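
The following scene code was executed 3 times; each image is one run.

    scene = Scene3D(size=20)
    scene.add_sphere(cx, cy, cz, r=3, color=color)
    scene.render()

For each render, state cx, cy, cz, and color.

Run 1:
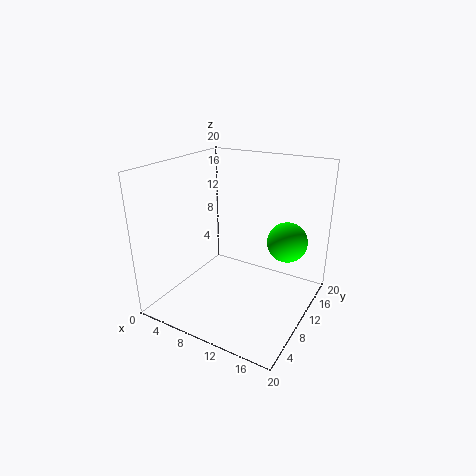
cx = 15; cy = 16; cz = 8; color = 'lime'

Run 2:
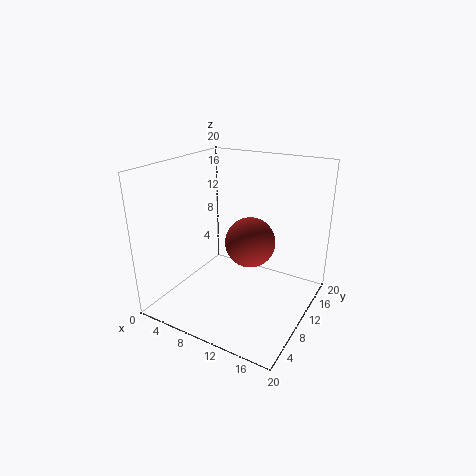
cx = 14; cy = 6; cz = 12; color = 'brown'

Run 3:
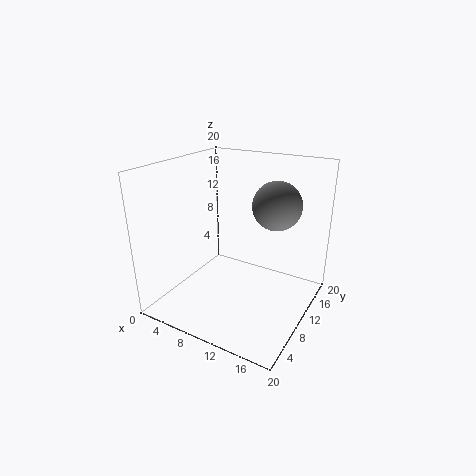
cx = 16; cy = 9; cz = 16; color = 'gray'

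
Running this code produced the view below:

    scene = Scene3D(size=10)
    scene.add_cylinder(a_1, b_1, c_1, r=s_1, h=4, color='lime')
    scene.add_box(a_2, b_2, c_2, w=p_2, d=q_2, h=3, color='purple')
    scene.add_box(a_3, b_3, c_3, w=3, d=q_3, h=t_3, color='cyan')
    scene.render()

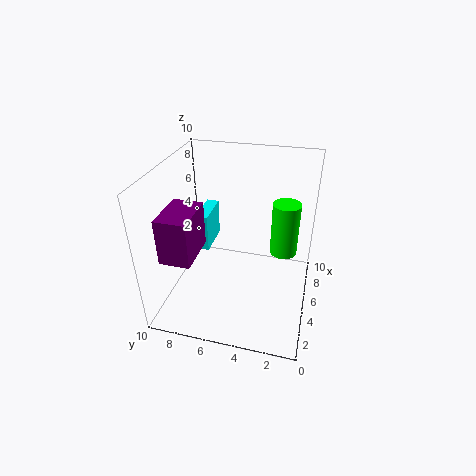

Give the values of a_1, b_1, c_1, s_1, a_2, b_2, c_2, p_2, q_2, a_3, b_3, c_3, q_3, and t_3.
a_1 = 7; b_1 = 2; c_1 = 3; s_1 = 1; a_2 = 1; b_2 = 7; c_2 = 5; p_2 = 3; q_2 = 2; a_3 = 7; b_3 = 8; c_3 = 2; q_3 = 1; t_3 = 3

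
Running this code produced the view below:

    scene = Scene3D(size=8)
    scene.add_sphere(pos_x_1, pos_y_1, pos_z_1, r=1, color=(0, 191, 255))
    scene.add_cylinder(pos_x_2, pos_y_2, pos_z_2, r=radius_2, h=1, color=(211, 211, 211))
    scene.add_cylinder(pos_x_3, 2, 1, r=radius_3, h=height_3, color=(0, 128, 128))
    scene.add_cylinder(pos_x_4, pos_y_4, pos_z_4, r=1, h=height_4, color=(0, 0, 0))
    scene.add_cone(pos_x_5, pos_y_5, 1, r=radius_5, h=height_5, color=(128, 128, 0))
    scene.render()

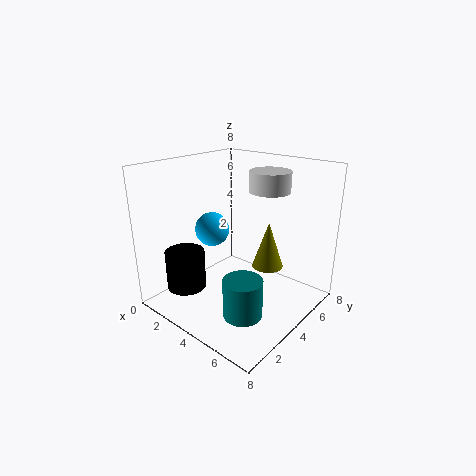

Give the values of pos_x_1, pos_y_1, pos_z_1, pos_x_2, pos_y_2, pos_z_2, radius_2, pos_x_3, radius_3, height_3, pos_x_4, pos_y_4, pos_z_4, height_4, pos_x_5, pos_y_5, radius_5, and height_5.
pos_x_1 = 2; pos_y_1 = 4; pos_z_1 = 4; pos_x_2 = 6; pos_y_2 = 4; pos_z_2 = 7; radius_2 = 1; pos_x_3 = 6; radius_3 = 1; height_3 = 2; pos_x_4 = 3; pos_y_4 = 1; pos_z_4 = 2; height_4 = 2; pos_x_5 = 4; pos_y_5 = 7; radius_5 = 1; height_5 = 3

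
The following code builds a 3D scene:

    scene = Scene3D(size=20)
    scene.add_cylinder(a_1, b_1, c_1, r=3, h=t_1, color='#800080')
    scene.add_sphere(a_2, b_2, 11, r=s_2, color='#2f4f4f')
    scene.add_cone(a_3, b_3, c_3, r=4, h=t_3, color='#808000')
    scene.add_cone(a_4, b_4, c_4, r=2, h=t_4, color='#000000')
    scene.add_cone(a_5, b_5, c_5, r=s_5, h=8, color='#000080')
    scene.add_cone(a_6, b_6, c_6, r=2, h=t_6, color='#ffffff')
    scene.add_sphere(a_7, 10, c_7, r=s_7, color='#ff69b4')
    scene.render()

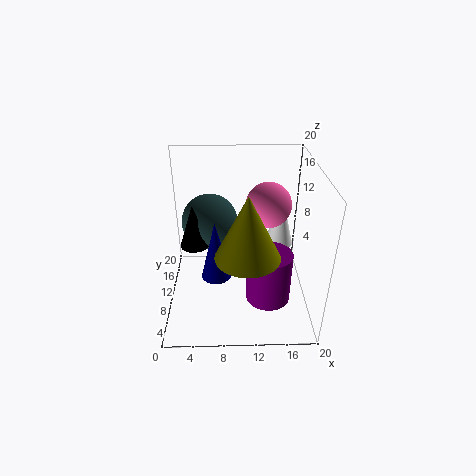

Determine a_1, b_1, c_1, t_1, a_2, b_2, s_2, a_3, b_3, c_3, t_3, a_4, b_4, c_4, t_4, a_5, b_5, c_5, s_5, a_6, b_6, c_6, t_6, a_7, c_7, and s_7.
a_1 = 14; b_1 = 6; c_1 = 3; t_1 = 7; a_2 = 6; b_2 = 13; s_2 = 4; a_3 = 11; b_3 = 4; c_3 = 11; t_3 = 8; a_4 = 4; b_4 = 10; c_4 = 9; t_4 = 6; a_5 = 7; b_5 = 7; c_5 = 6; s_5 = 2; a_6 = 16; b_6 = 12; c_6 = 8; t_6 = 8; a_7 = 14; c_7 = 15; s_7 = 3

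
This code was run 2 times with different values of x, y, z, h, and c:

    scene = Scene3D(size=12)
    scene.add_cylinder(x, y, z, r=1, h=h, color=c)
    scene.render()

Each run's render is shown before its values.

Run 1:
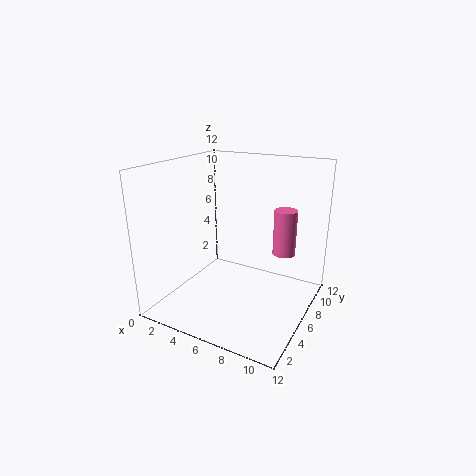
x = 9, y = 9, z = 4, h = 4, c = 'hotpink'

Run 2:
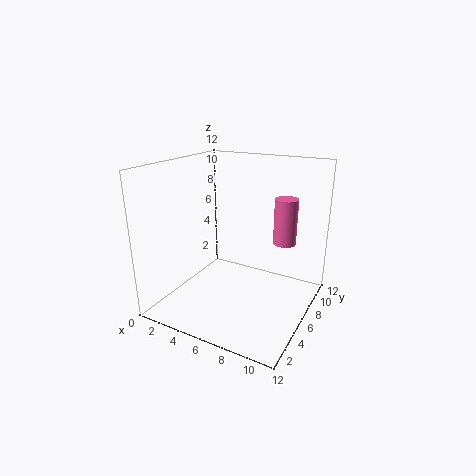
x = 9, y = 9, z = 5, h = 4, c = 'hotpink'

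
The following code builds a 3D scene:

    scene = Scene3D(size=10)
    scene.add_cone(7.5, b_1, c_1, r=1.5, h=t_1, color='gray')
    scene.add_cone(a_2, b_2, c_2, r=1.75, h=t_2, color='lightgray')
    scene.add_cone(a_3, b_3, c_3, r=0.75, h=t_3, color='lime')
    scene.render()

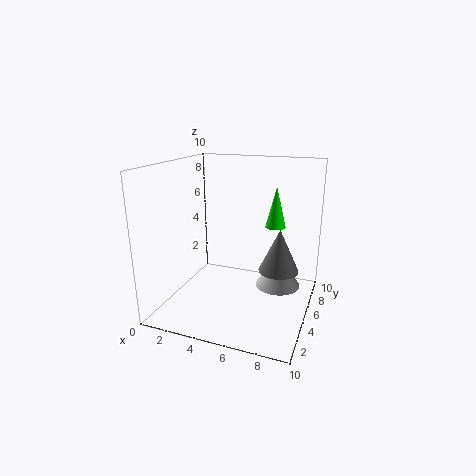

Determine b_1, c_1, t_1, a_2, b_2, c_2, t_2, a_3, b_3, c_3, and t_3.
b_1 = 7
c_1 = 2
t_1 = 3.25
a_2 = 7.25
b_2 = 8
c_2 = 0.25
t_2 = 2.5
a_3 = 7
b_3 = 7.5
c_3 = 5.25
t_3 = 3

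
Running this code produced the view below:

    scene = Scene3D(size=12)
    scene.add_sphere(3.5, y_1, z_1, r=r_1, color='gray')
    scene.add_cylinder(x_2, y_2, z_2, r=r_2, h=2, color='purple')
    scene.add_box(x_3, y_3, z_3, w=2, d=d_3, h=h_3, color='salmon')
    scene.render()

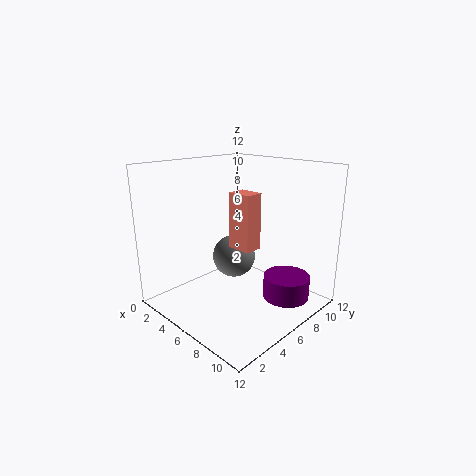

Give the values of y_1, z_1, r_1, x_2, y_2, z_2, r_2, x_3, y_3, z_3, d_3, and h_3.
y_1 = 8; z_1 = 3; r_1 = 2; x_2 = 9; y_2 = 9; z_2 = 0.5; r_2 = 2; x_3 = 6; y_3 = 5; z_3 = 5.5; d_3 = 1.5; h_3 = 4.5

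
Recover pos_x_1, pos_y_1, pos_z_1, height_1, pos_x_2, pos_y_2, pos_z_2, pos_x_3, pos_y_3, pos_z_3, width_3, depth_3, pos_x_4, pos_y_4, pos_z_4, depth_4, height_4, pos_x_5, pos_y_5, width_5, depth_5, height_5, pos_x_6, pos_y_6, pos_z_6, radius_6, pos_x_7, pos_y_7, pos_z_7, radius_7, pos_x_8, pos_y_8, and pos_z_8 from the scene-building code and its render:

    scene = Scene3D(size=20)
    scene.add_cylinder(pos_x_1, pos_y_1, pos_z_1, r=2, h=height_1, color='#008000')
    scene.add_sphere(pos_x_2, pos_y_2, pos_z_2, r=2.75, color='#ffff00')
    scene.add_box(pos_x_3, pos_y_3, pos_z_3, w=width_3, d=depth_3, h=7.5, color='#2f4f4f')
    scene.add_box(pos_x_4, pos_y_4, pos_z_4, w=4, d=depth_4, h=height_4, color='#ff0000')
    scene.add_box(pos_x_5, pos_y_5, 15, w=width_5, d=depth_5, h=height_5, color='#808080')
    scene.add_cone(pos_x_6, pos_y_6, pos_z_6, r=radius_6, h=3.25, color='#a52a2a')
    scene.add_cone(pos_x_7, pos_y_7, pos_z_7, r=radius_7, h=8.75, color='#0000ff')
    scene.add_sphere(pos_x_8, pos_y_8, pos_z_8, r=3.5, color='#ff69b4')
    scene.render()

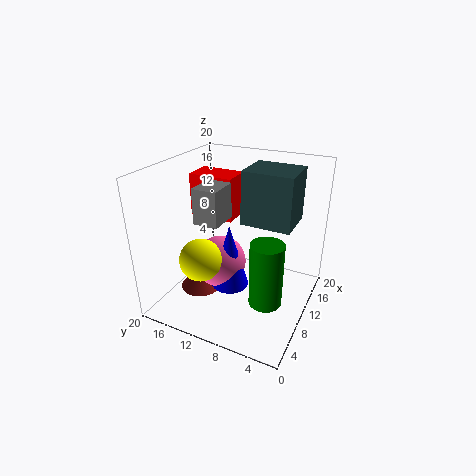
pos_x_1 = 4.25, pos_y_1 = 3.5, pos_z_1 = 5.5, height_1 = 8, pos_x_2 = 4.25, pos_y_2 = 12.5, pos_z_2 = 9, pos_x_3 = 10.75, pos_y_3 = 3, pos_z_3 = 11.75, width_3 = 6, depth_3 = 7, pos_x_4 = 9.75, pos_y_4 = 11, pos_z_4 = 12.25, depth_4 = 6.25, height_4 = 6, pos_x_5 = 2.5, pos_y_5 = 9, width_5 = 3.75, depth_5 = 3, height_5 = 4.25, pos_x_6 = 8.75, pos_y_6 = 15.75, pos_z_6 = 1, radius_6 = 3, pos_x_7 = 7, pos_y_7 = 9.75, pos_z_7 = 4.5, radius_7 = 2.5, pos_x_8 = 7.5, pos_y_8 = 11.5, pos_z_8 = 7.25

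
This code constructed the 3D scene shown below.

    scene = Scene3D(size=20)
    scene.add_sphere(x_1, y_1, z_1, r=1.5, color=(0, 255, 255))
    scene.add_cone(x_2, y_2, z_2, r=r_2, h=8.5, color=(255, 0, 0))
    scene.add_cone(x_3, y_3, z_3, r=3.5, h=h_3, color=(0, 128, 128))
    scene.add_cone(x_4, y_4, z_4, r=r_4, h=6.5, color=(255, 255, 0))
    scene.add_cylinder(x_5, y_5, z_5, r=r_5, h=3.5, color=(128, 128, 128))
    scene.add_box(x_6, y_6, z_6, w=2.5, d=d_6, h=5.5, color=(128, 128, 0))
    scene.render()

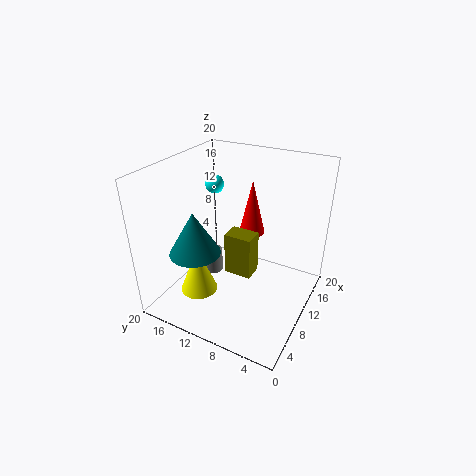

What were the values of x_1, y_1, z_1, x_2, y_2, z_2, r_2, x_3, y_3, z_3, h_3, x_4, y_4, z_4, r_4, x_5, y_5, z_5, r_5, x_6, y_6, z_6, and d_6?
x_1 = 17; y_1 = 18; z_1 = 14; x_2 = 16.5; y_2 = 11; z_2 = 7.5; r_2 = 2; x_3 = 6; y_3 = 14.5; z_3 = 8.5; h_3 = 6; x_4 = 5; y_4 = 13.5; z_4 = 3.5; r_4 = 2.5; x_5 = 11; y_5 = 15; z_5 = 2.5; r_5 = 1.5; x_6 = 5.5; y_6 = 6; z_6 = 7.5; d_6 = 3.5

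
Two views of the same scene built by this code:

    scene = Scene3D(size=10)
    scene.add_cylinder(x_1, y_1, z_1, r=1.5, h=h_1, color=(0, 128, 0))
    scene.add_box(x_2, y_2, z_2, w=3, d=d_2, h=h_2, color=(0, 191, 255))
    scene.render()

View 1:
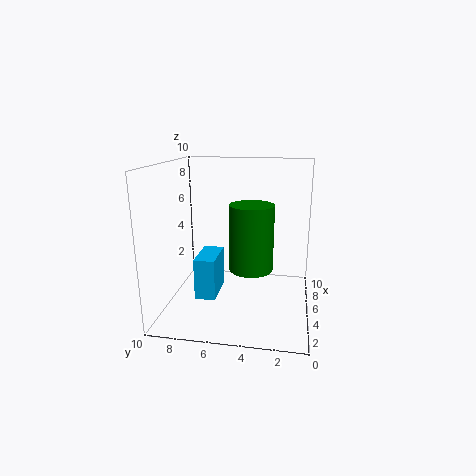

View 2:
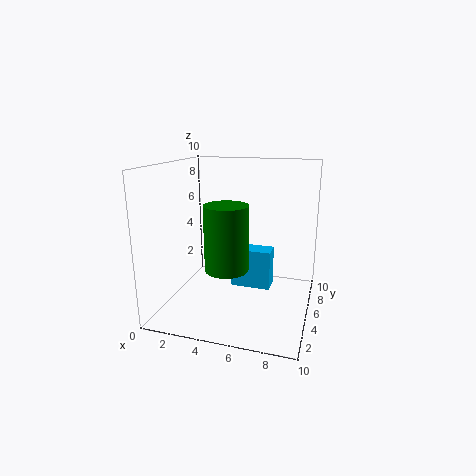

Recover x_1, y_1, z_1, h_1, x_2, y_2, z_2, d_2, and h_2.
x_1 = 4.5, y_1 = 4, z_1 = 3, h_1 = 4.5, x_2 = 4, y_2 = 6.5, z_2 = 0.5, d_2 = 1.5, h_2 = 3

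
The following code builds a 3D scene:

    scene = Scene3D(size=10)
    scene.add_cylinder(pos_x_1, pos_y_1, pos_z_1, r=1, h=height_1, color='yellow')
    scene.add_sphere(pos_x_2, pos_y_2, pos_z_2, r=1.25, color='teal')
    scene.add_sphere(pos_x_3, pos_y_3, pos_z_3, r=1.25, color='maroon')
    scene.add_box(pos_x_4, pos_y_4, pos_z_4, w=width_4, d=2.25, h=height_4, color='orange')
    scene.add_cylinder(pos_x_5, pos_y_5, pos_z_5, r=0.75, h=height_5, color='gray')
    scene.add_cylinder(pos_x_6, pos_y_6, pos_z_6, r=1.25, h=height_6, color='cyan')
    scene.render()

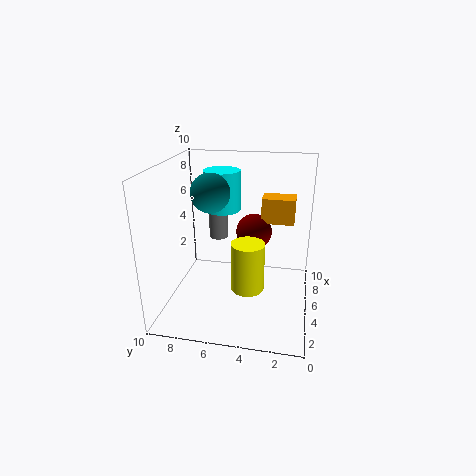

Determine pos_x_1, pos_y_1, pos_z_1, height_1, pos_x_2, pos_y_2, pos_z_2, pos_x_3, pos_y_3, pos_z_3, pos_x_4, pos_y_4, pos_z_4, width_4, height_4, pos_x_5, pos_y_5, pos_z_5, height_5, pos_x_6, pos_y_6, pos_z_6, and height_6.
pos_x_1 = 1.75
pos_y_1 = 3.75
pos_z_1 = 3.25
height_1 = 3
pos_x_2 = 3.75
pos_y_2 = 6.5
pos_z_2 = 8.5
pos_x_3 = 5.75
pos_y_3 = 4
pos_z_3 = 5.25
pos_x_4 = 5.5
pos_y_4 = 1.25
pos_z_4 = 6
width_4 = 1.5
height_4 = 1.75
pos_x_5 = 8.25
pos_y_5 = 7.25
pos_z_5 = 3.5
height_5 = 2.75
pos_x_6 = 5.75
pos_y_6 = 6.25
pos_z_6 = 6.75
height_6 = 2.75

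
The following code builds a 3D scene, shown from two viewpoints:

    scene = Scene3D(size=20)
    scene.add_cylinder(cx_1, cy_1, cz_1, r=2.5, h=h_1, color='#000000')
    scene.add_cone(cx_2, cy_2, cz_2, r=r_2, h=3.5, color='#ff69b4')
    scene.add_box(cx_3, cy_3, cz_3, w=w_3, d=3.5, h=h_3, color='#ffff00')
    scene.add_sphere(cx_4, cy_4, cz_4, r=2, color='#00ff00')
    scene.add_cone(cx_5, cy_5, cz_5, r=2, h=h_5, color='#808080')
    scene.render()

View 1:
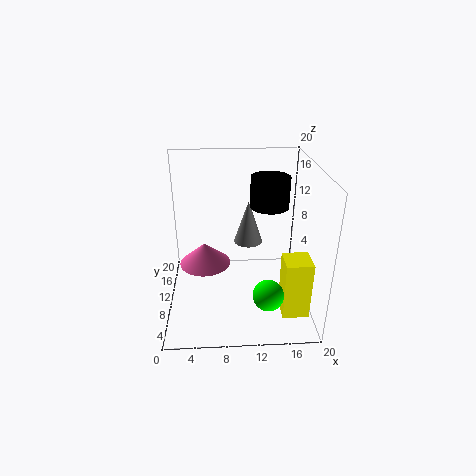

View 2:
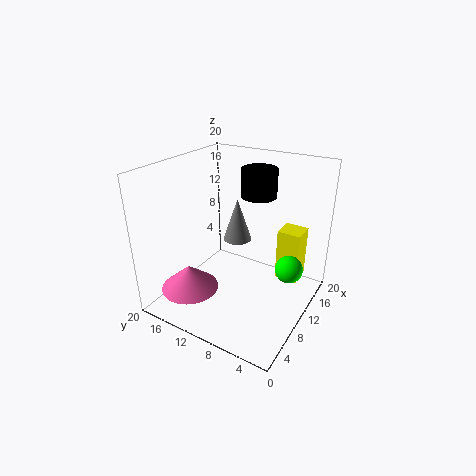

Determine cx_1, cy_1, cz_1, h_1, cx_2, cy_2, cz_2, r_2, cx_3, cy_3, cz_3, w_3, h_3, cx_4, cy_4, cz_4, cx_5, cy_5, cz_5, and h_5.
cx_1 = 14
cy_1 = 9
cz_1 = 15
h_1 = 4
cx_2 = 5
cy_2 = 15
cz_2 = 3
r_2 = 4
cx_3 = 15.5
cy_3 = 3
cz_3 = 1.5
w_3 = 3.5
h_3 = 8
cx_4 = 13.5
cy_4 = 3.5
cz_4 = 5
cx_5 = 11.5
cy_5 = 11
cz_5 = 9
h_5 = 6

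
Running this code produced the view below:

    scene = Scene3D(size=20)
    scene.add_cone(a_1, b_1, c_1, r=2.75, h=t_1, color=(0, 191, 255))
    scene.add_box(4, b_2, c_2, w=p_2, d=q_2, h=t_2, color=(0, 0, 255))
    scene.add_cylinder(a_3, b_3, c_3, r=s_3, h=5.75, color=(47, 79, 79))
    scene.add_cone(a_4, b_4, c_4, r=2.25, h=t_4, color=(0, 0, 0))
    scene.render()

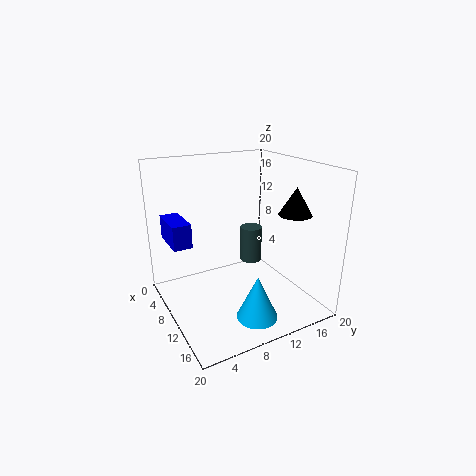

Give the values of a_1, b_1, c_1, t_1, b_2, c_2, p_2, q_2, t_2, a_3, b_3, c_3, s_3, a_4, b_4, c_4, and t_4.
a_1 = 15.75, b_1 = 9.75, c_1 = 0.75, t_1 = 6, b_2 = 1, c_2 = 9.75, p_2 = 5.5, q_2 = 2.5, t_2 = 3.25, a_3 = 4.5, b_3 = 15.5, c_3 = 3, s_3 = 1.75, a_4 = 14, b_4 = 16.5, c_4 = 13.5, t_4 = 3.75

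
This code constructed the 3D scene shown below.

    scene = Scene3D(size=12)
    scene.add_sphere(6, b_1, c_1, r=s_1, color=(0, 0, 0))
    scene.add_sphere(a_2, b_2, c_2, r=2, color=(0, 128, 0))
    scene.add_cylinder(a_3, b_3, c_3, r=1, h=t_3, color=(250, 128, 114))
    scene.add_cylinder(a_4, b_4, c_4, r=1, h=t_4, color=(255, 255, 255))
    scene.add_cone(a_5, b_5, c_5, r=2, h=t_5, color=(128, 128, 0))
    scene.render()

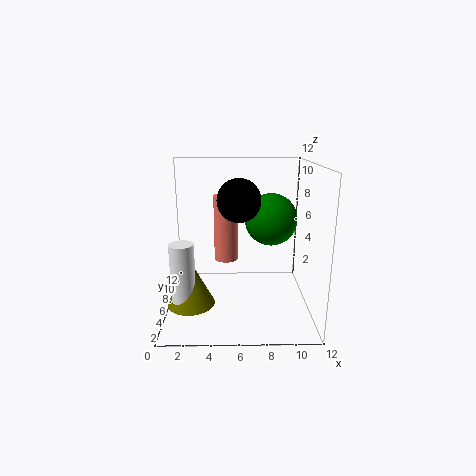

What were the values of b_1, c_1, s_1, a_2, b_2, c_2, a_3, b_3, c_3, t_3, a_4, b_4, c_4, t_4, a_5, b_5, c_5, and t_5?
b_1 = 2; c_1 = 10; s_1 = 1.5; a_2 = 8.5; b_2 = 4.5; c_2 = 8; a_3 = 5; b_3 = 6.5; c_3 = 4; t_3 = 5.5; a_4 = 1.5; b_4 = 4.5; c_4 = 1; t_4 = 5; a_5 = 2; b_5 = 5; c_5 = 0.5; t_5 = 4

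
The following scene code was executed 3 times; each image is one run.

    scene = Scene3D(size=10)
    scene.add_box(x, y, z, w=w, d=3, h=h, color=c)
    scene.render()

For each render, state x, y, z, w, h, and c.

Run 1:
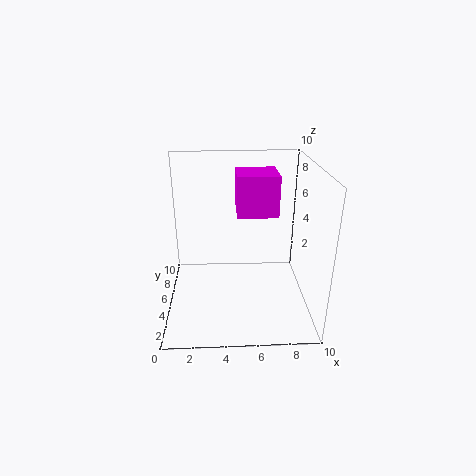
x = 5; y = 6; z = 6; w = 3; h = 3; c = 'magenta'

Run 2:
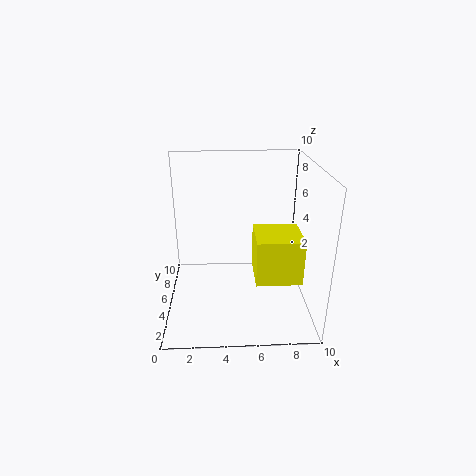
x = 6; y = 2; z = 3; w = 3; h = 3; c = 'yellow'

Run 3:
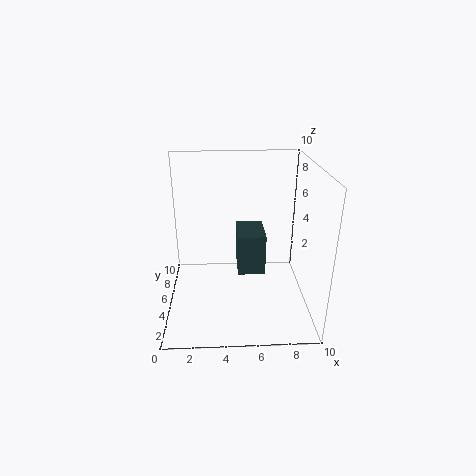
x = 5; y = 5; z = 2; w = 2; h = 3; c = 'darkslategray'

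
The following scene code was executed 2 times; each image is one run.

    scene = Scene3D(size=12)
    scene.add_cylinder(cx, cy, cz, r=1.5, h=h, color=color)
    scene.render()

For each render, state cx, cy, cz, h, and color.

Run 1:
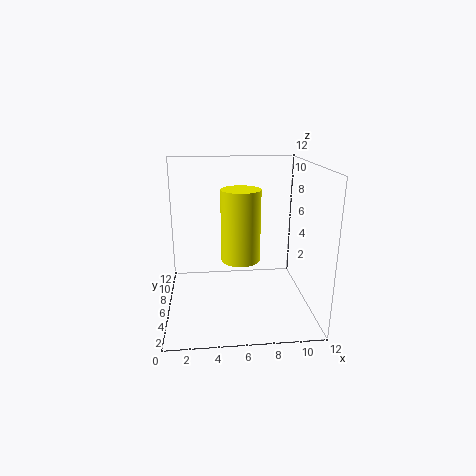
cx = 6; cy = 4; cz = 5; h = 5.5; color = 'yellow'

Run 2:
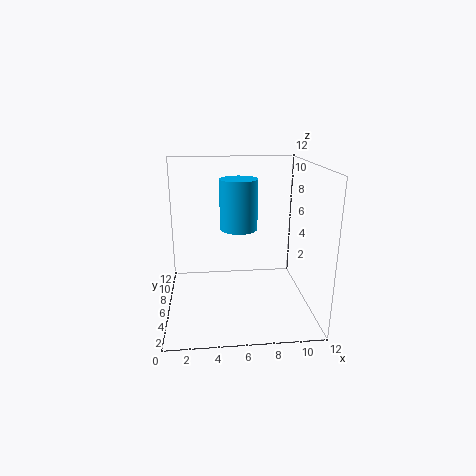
cx = 6; cy = 5.5; cz = 7; h = 4; color = 'deepskyblue'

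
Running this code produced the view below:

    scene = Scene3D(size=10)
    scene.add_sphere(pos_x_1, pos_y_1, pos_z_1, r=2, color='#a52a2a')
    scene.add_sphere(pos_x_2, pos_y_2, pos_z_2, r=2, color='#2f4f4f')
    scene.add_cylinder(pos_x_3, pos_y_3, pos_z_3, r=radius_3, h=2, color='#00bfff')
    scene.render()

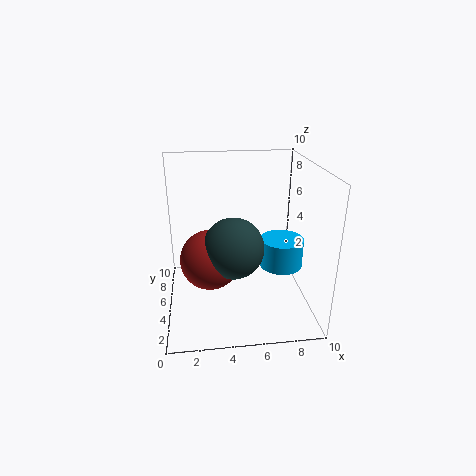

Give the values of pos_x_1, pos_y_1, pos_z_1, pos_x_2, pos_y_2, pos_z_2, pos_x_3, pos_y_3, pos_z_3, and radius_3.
pos_x_1 = 3, pos_y_1 = 4, pos_z_1 = 4, pos_x_2 = 4.5, pos_y_2 = 3.5, pos_z_2 = 5, pos_x_3 = 8, pos_y_3 = 4.5, pos_z_3 = 3, radius_3 = 1.5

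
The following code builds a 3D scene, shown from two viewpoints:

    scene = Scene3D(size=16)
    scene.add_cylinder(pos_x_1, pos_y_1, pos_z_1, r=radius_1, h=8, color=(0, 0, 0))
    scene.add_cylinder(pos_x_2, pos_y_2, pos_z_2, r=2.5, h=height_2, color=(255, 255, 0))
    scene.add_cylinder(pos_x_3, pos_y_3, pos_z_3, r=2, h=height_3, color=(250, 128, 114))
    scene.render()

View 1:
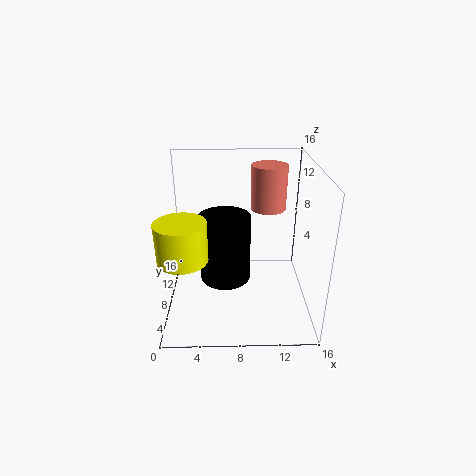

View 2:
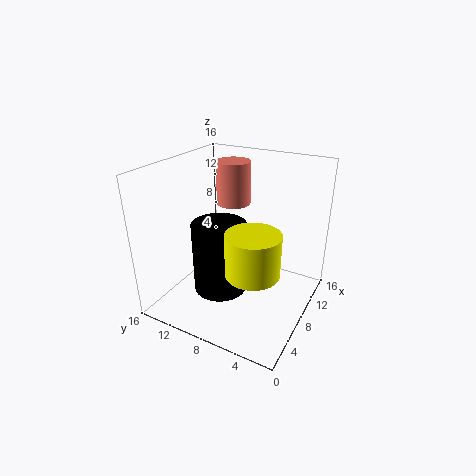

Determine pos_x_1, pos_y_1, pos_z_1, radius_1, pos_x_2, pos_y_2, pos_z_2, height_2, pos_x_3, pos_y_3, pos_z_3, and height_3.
pos_x_1 = 6.5
pos_y_1 = 9.5
pos_z_1 = 2
radius_1 = 3
pos_x_2 = 2.5
pos_y_2 = 3.5
pos_z_2 = 8
height_2 = 4
pos_x_3 = 11.5
pos_y_3 = 10.5
pos_z_3 = 10.5
height_3 = 5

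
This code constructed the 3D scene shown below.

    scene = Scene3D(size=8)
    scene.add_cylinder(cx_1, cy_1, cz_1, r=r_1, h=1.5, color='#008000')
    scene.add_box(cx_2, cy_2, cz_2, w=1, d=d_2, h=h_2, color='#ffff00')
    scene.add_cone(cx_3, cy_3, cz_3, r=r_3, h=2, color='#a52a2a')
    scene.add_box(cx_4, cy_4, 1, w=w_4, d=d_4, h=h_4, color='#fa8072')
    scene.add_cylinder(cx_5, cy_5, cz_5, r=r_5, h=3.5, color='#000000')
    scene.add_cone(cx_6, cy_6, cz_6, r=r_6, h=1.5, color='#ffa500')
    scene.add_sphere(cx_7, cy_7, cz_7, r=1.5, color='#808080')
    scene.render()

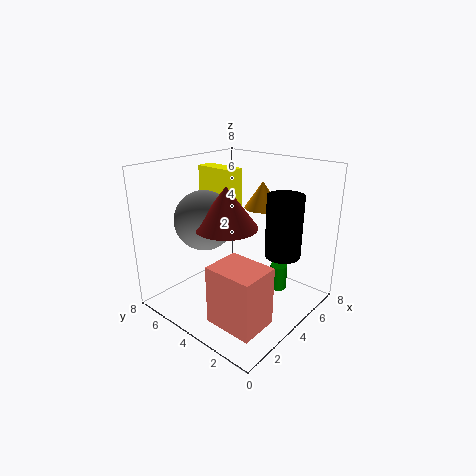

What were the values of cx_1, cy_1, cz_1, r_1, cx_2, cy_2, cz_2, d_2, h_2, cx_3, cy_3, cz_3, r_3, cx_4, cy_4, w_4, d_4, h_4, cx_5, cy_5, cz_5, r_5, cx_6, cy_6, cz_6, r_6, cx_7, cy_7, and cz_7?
cx_1 = 6; cy_1 = 2.5; cz_1 = 0.5; r_1 = 0.5; cx_2 = 4.5; cy_2 = 5; cz_2 = 5; d_2 = 2.5; h_2 = 2.5; cx_3 = 2; cy_3 = 3; cz_3 = 5.5; r_3 = 1.5; cx_4 = 0.5; cy_4 = 0.5; w_4 = 2; d_4 = 2.5; h_4 = 3; cx_5 = 5.5; cy_5 = 2; cz_5 = 3; r_5 = 1; cx_6 = 5.5; cy_6 = 3.5; cz_6 = 5.5; r_6 = 1; cx_7 = 2; cy_7 = 4.5; cz_7 = 5.5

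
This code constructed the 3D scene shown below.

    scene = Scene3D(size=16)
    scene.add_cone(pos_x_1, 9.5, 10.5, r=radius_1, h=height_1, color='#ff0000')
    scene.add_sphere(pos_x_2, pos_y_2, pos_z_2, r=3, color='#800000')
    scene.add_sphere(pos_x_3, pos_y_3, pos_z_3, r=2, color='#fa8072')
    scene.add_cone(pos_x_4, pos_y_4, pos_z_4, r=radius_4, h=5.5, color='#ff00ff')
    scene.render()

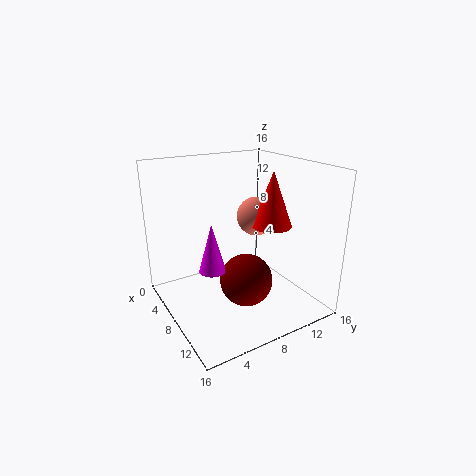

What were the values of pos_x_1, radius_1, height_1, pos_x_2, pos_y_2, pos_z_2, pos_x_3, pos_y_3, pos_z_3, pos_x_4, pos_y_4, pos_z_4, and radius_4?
pos_x_1 = 12; radius_1 = 2; height_1 = 5.5; pos_x_2 = 9; pos_y_2 = 8.5; pos_z_2 = 3; pos_x_3 = 10; pos_y_3 = 9; pos_z_3 = 11; pos_x_4 = 7.5; pos_y_4 = 5; pos_z_4 = 4.5; radius_4 = 1.5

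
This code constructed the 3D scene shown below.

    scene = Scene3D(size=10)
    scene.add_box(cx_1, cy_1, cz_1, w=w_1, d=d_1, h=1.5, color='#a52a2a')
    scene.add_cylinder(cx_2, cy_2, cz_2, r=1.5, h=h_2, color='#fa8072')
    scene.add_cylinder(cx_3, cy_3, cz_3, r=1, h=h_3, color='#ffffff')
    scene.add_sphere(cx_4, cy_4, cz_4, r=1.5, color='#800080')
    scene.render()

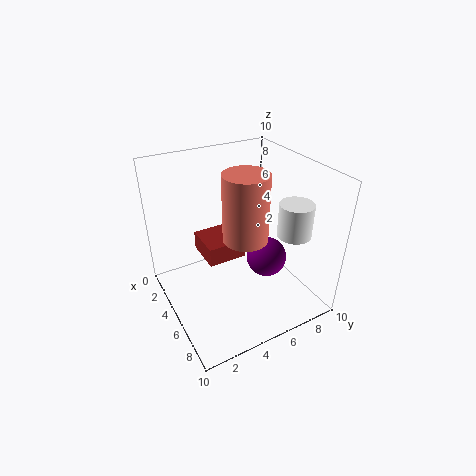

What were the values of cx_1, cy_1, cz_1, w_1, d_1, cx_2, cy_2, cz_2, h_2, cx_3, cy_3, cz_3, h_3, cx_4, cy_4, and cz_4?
cx_1 = 0.5; cy_1 = 3.5; cz_1 = 2; w_1 = 3; d_1 = 3; cx_2 = 6; cy_2 = 5; cz_2 = 5.5; h_2 = 4.5; cx_3 = 9; cy_3 = 6.5; cz_3 = 7; h_3 = 2; cx_4 = 5; cy_4 = 7.5; cz_4 = 2.5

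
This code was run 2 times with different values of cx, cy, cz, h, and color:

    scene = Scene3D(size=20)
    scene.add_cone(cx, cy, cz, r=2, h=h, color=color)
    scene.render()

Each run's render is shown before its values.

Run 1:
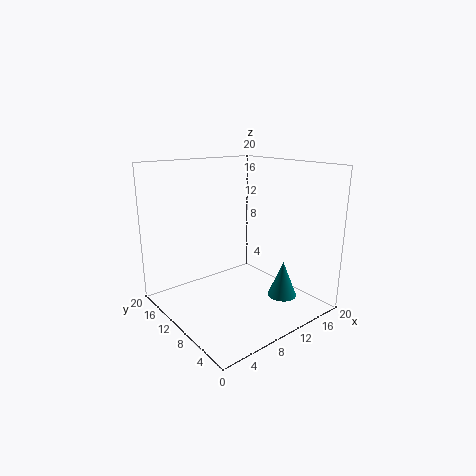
cx = 14; cy = 5; cz = 2; h = 5; color = 'teal'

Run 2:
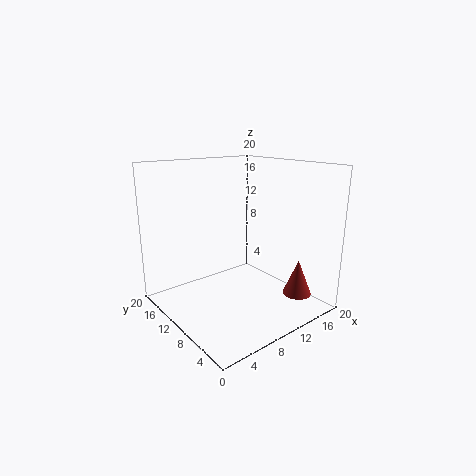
cx = 16; cy = 4; cz = 2; h = 5; color = 'brown'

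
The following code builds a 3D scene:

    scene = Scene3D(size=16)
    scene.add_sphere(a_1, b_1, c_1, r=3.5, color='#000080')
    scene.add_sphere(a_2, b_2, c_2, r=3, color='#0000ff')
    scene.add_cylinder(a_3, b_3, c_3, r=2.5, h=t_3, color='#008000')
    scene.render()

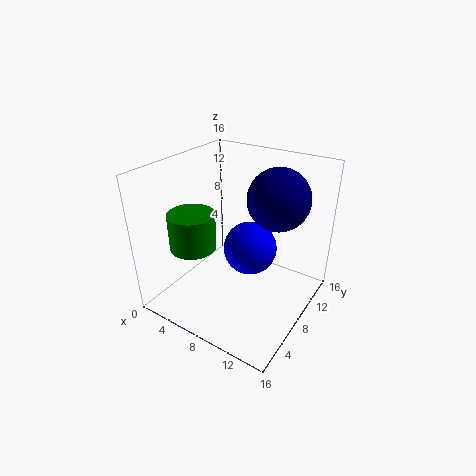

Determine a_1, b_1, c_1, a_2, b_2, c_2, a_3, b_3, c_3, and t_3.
a_1 = 11; b_1 = 11.5; c_1 = 12; a_2 = 9; b_2 = 9; c_2 = 6.5; a_3 = 4.5; b_3 = 4.5; c_3 = 7.5; t_3 = 4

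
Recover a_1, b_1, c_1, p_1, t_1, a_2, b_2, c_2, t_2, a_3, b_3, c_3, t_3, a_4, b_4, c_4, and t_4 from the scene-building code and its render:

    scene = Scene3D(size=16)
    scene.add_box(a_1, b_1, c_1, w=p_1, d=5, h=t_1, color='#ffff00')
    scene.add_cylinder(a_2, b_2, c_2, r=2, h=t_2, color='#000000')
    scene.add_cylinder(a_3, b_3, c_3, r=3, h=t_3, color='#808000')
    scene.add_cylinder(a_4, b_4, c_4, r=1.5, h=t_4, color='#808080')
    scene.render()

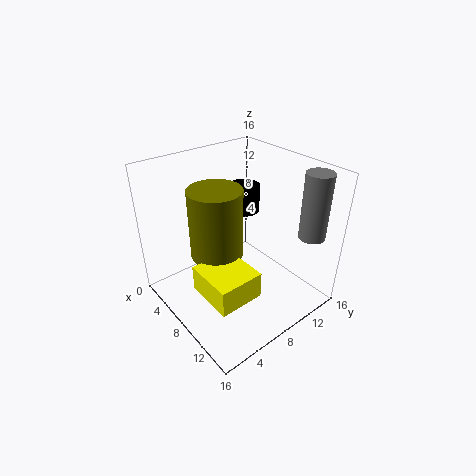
a_1 = 7; b_1 = 2.5; c_1 = 3; p_1 = 5.5; t_1 = 3; a_2 = 2.5; b_2 = 13.5; c_2 = 7.5; t_2 = 3.5; a_3 = 6; b_3 = 6.5; c_3 = 5.5; t_3 = 8; a_4 = 13; b_4 = 14.5; c_4 = 8; t_4 = 7.5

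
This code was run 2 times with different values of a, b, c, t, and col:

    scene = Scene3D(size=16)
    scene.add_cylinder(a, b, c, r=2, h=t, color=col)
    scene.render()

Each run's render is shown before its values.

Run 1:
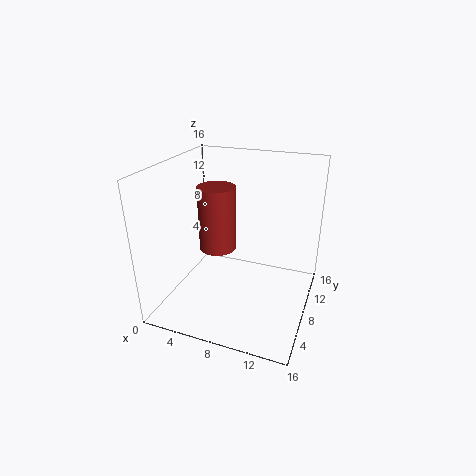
a = 6
b = 7
c = 7
t = 7
col = 'brown'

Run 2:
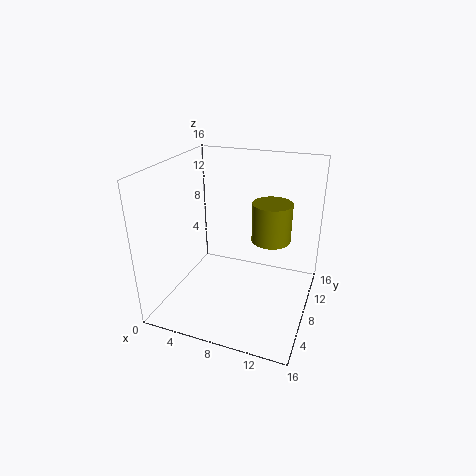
a = 12
b = 7
c = 9
t = 4
col = 'olive'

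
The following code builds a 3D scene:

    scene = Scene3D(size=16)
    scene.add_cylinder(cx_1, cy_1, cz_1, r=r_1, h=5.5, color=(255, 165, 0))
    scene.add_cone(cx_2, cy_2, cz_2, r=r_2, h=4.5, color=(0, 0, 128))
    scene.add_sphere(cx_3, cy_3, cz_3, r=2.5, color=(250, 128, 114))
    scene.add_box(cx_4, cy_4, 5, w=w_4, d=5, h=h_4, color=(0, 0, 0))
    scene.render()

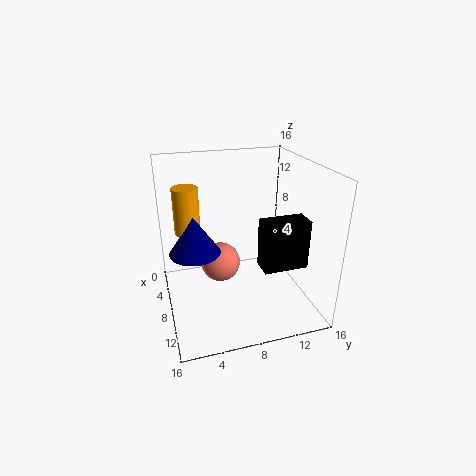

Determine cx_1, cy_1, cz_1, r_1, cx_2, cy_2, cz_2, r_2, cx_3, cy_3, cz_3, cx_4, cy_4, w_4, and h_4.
cx_1 = 4, cy_1 = 3, cz_1 = 7.5, r_1 = 1.5, cx_2 = 5.5, cy_2 = 3.5, cz_2 = 5.5, r_2 = 3, cx_3 = 3.5, cy_3 = 7, cz_3 = 2.5, cx_4 = 9, cy_4 = 10, w_4 = 2.5, h_4 = 5.5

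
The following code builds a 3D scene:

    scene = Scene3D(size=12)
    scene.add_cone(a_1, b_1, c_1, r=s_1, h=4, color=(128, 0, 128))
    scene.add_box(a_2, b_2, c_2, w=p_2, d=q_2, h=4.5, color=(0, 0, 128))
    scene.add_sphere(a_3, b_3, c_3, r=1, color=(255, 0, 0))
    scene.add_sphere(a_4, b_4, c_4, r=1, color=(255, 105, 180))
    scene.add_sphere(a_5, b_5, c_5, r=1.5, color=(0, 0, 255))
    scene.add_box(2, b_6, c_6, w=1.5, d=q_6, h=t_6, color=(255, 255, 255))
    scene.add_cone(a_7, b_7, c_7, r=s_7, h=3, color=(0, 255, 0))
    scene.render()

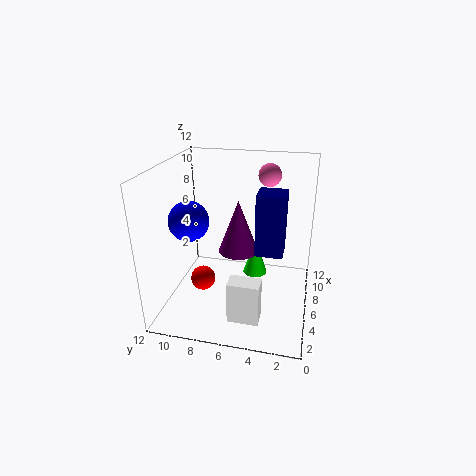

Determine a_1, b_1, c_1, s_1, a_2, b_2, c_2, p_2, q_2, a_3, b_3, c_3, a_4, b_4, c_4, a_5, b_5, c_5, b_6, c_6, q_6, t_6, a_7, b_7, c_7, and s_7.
a_1 = 4, b_1 = 5.5, c_1 = 6, s_1 = 1.5, a_2 = 2.5, b_2 = 2, c_2 = 6.5, p_2 = 2, q_2 = 2, a_3 = 4, b_3 = 8.5, c_3 = 3, a_4 = 9.5, b_4 = 4, c_4 = 10.5, a_5 = 3, b_5 = 9, c_5 = 8.5, b_6 = 3.5, c_6 = 0.5, q_6 = 2.5, t_6 = 3.5, a_7 = 6, b_7 = 4.5, c_7 = 3, s_7 = 1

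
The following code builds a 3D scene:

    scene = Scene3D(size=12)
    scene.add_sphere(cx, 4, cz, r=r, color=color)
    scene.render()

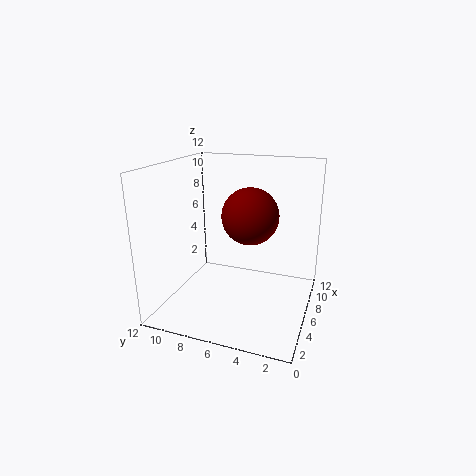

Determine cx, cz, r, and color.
cx = 3, cz = 9, r = 2, color = 'maroon'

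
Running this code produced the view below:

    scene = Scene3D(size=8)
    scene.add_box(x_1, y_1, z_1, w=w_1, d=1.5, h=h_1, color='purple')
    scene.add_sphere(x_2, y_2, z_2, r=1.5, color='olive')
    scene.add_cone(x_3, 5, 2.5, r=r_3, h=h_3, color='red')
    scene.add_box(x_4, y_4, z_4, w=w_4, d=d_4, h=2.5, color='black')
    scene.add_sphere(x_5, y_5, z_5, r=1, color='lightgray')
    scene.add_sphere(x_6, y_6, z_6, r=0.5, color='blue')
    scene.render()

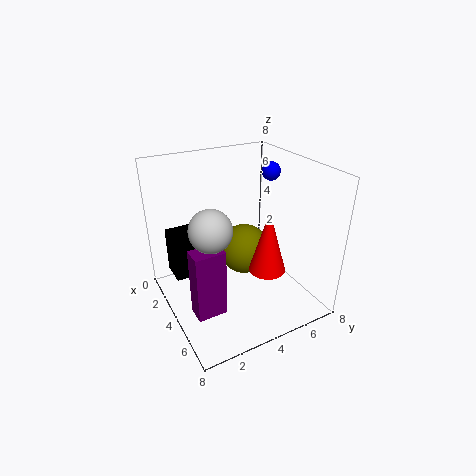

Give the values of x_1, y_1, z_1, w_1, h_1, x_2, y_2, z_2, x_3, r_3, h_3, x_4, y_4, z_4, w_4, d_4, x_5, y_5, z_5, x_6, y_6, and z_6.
x_1 = 5.5
y_1 = 0.5
z_1 = 1.5
w_1 = 1
h_1 = 3.5
x_2 = 3
y_2 = 5
z_2 = 2.5
x_3 = 5.5
r_3 = 1
h_3 = 3.5
x_4 = 2
y_4 = 0.5
z_4 = 2
w_4 = 1.5
d_4 = 2
x_5 = 6
y_5 = 1.5
z_5 = 6
x_6 = 4
y_6 = 6
z_6 = 7.5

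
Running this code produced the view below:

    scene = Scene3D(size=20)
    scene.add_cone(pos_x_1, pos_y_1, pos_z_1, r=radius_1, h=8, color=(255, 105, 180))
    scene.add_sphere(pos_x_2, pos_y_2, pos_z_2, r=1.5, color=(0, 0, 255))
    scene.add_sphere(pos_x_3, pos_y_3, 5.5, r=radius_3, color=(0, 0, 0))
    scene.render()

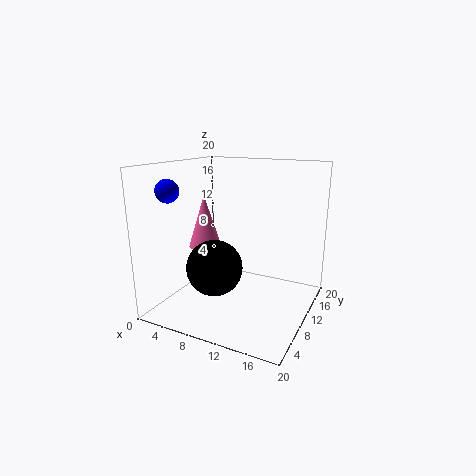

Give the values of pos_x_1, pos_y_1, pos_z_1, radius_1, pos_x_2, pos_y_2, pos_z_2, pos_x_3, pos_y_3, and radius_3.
pos_x_1 = 3
pos_y_1 = 12.5
pos_z_1 = 7
radius_1 = 2.5
pos_x_2 = 3.5
pos_y_2 = 3.5
pos_z_2 = 17
pos_x_3 = 7
pos_y_3 = 8.5
radius_3 = 4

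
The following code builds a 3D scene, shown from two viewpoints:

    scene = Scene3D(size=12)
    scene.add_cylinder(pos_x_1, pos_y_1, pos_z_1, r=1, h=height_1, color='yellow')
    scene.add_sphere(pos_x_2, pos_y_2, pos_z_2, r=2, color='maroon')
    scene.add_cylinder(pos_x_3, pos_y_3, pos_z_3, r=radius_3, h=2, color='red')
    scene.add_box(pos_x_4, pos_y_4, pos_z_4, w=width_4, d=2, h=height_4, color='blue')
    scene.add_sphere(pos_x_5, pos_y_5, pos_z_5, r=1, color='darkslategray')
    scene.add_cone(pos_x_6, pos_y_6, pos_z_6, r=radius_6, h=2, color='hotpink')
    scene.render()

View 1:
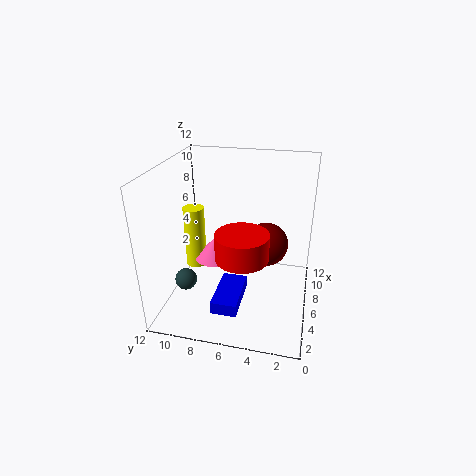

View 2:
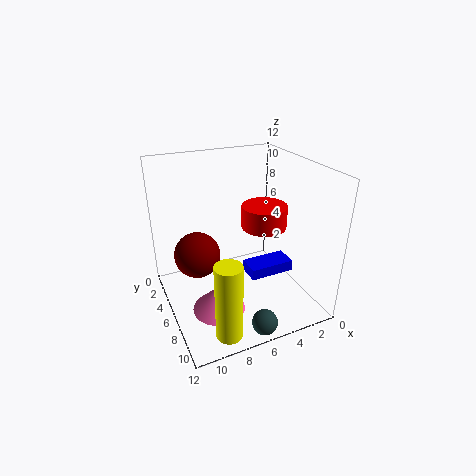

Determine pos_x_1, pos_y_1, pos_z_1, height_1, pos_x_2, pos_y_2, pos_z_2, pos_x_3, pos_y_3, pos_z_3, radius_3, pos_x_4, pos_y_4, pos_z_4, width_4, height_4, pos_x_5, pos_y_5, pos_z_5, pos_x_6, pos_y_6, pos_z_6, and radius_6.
pos_x_1 = 9
pos_y_1 = 11
pos_z_1 = 1
height_1 = 6
pos_x_2 = 9
pos_y_2 = 4
pos_z_2 = 4
pos_x_3 = 3
pos_y_3 = 5
pos_z_3 = 6
radius_3 = 2
pos_x_4 = 1
pos_y_4 = 5
pos_z_4 = 2
width_4 = 4
height_4 = 1
pos_x_5 = 6
pos_y_5 = 11
pos_z_5 = 1
pos_x_6 = 9
pos_y_6 = 9
pos_z_6 = 2
radius_6 = 2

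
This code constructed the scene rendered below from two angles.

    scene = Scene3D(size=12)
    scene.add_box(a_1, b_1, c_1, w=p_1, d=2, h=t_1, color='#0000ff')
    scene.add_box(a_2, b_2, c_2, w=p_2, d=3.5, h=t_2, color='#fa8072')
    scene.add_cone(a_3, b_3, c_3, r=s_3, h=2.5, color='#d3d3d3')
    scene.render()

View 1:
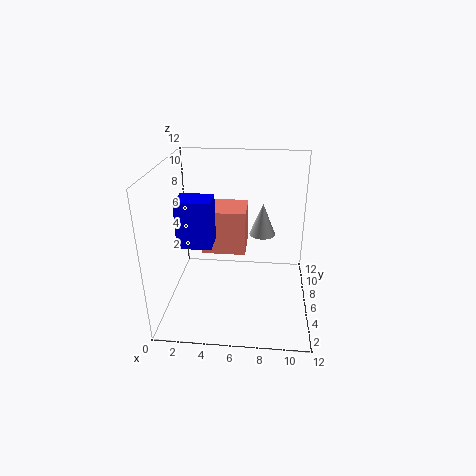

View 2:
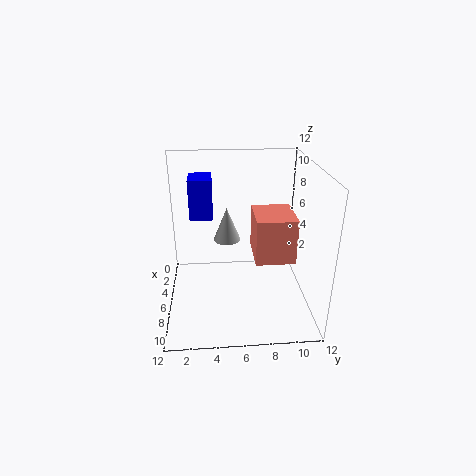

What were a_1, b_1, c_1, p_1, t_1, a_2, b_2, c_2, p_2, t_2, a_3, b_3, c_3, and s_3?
a_1 = 2; b_1 = 2; c_1 = 7; p_1 = 2.5; t_1 = 3.5; a_2 = 2.5; b_2 = 7.5; c_2 = 3.5; p_2 = 4; t_2 = 4; a_3 = 8; b_3 = 5; c_3 = 7; s_3 = 1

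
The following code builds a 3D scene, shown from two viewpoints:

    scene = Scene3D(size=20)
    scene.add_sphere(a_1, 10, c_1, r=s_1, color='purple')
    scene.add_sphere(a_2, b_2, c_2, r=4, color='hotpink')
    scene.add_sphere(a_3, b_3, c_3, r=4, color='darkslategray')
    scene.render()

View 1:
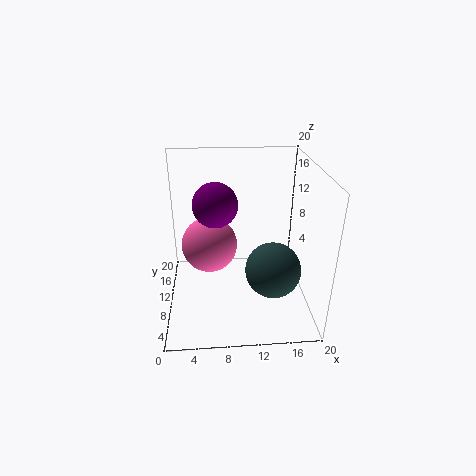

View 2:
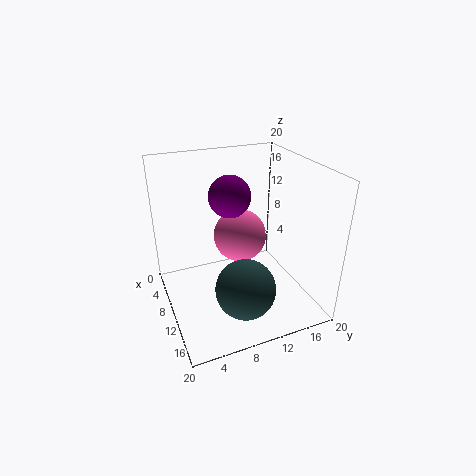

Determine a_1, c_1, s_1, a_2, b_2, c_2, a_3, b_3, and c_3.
a_1 = 7
c_1 = 15
s_1 = 3
a_2 = 6
b_2 = 12
c_2 = 8
a_3 = 15
b_3 = 9
c_3 = 5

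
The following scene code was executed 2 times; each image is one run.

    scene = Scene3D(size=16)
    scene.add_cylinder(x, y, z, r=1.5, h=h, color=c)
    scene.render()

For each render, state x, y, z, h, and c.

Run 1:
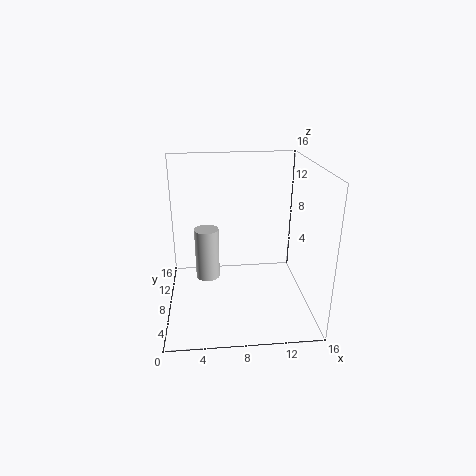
x = 4.5; y = 12; z = 1; h = 6.5; c = 'lightgray'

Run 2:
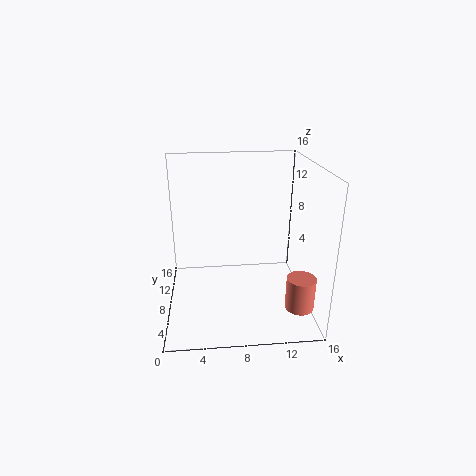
x = 14; y = 3; z = 2; h = 3.5; c = 'salmon'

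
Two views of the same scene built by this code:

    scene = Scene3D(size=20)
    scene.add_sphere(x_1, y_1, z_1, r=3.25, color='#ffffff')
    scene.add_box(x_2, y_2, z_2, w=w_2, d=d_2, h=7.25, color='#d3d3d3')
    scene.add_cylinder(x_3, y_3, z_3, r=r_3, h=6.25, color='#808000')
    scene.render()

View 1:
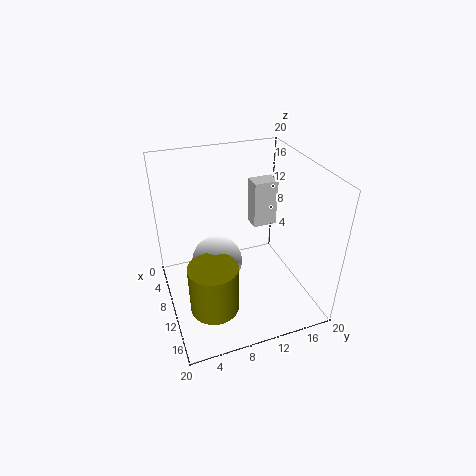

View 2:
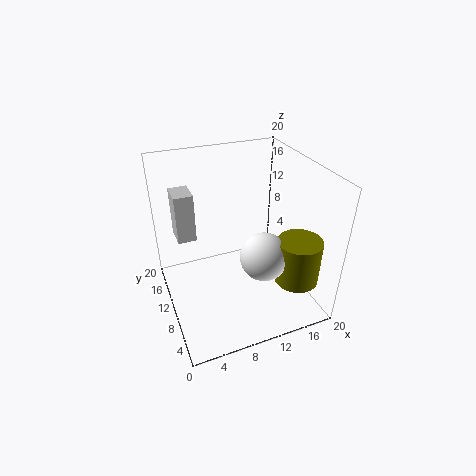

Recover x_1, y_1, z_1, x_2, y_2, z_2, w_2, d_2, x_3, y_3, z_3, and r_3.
x_1 = 12.25, y_1 = 6.25, z_1 = 8.75, x_2 = 2.5, y_2 = 14.5, z_2 = 8, w_2 = 2.75, d_2 = 3.75, x_3 = 16.5, y_3 = 4.5, z_3 = 5, r_3 = 3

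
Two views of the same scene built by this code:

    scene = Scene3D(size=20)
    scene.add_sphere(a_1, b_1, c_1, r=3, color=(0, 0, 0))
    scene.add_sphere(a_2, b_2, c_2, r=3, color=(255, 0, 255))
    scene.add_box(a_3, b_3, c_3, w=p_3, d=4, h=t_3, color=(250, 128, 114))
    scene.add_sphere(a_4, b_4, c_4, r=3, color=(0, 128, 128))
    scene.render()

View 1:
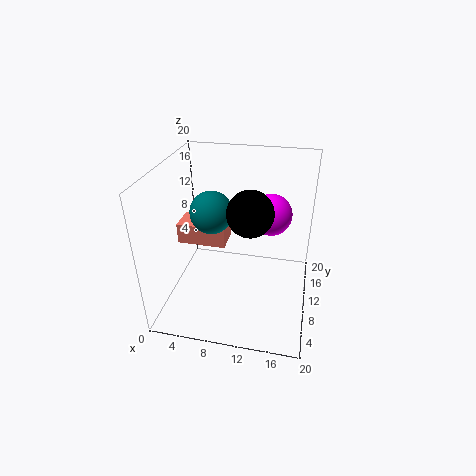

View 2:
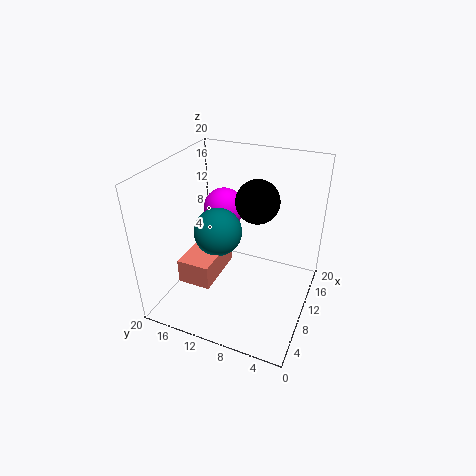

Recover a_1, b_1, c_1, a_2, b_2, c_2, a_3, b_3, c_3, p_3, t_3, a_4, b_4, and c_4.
a_1 = 12, b_1 = 8, c_1 = 15, a_2 = 14, b_2 = 14, c_2 = 12, a_3 = 1, b_3 = 10, c_3 = 8, p_3 = 7, t_3 = 3, a_4 = 6, b_4 = 11, c_4 = 13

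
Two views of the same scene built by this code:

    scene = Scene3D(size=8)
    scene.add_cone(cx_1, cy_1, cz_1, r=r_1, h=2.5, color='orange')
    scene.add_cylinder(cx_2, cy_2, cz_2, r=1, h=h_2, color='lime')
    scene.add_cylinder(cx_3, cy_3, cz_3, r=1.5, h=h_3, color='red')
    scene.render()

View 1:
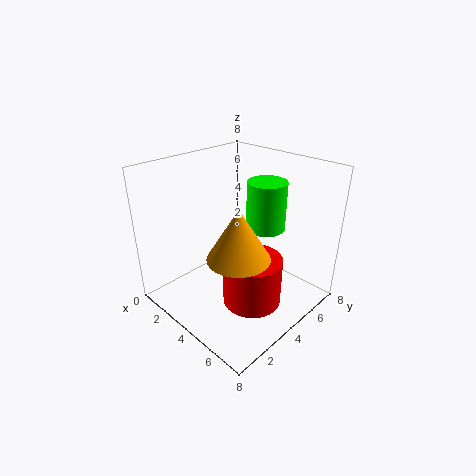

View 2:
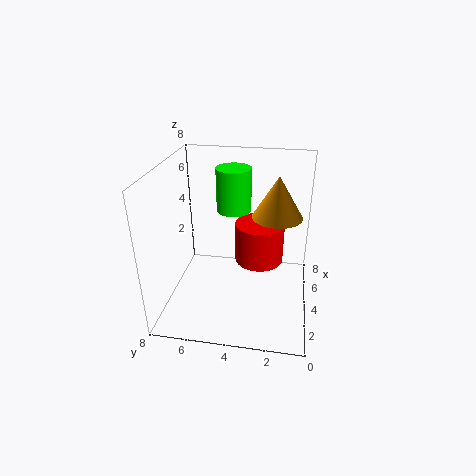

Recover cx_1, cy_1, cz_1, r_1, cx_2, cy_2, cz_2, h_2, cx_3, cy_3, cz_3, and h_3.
cx_1 = 6, cy_1 = 2, cz_1 = 4.5, r_1 = 1.5, cx_2 = 5.5, cy_2 = 4.5, cz_2 = 5, h_2 = 2.5, cx_3 = 6, cy_3 = 3, cz_3 = 1.5, h_3 = 2.5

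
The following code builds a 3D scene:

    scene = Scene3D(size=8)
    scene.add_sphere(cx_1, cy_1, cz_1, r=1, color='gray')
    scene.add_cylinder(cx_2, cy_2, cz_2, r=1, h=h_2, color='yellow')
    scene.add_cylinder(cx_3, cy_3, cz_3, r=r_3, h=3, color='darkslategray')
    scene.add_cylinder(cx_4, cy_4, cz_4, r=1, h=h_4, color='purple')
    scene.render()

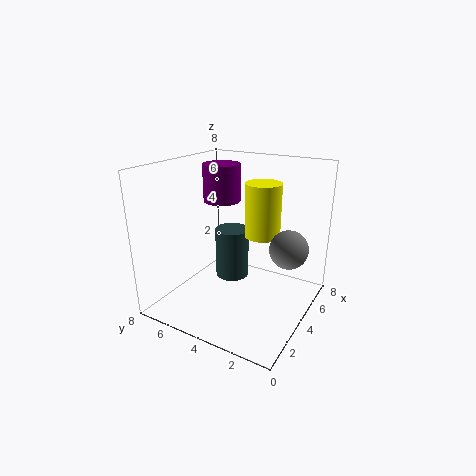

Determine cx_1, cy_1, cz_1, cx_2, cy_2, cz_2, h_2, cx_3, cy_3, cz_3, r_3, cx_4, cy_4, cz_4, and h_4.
cx_1 = 4; cy_1 = 1; cz_1 = 4; cx_2 = 5; cy_2 = 3; cz_2 = 4; h_2 = 3; cx_3 = 5; cy_3 = 5; cz_3 = 1; r_3 = 1; cx_4 = 4; cy_4 = 5; cz_4 = 6; h_4 = 2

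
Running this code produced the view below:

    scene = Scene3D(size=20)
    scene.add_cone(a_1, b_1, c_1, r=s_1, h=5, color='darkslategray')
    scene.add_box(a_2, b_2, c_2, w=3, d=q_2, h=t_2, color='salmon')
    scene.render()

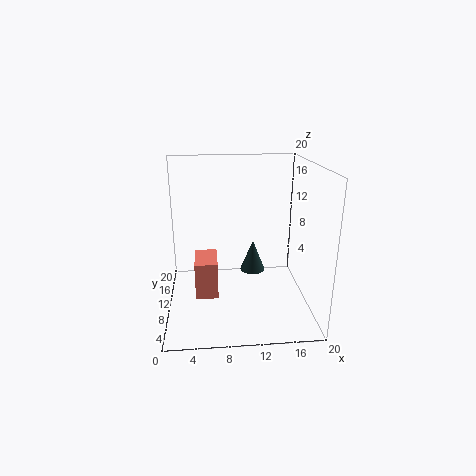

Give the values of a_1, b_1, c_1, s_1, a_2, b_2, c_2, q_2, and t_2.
a_1 = 13, b_1 = 16, c_1 = 2, s_1 = 2, a_2 = 4, b_2 = 6, c_2 = 3, q_2 = 5, t_2 = 5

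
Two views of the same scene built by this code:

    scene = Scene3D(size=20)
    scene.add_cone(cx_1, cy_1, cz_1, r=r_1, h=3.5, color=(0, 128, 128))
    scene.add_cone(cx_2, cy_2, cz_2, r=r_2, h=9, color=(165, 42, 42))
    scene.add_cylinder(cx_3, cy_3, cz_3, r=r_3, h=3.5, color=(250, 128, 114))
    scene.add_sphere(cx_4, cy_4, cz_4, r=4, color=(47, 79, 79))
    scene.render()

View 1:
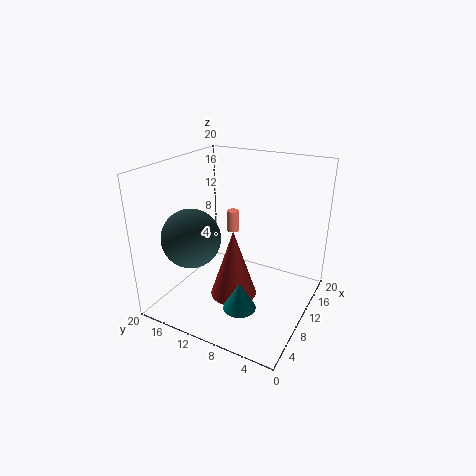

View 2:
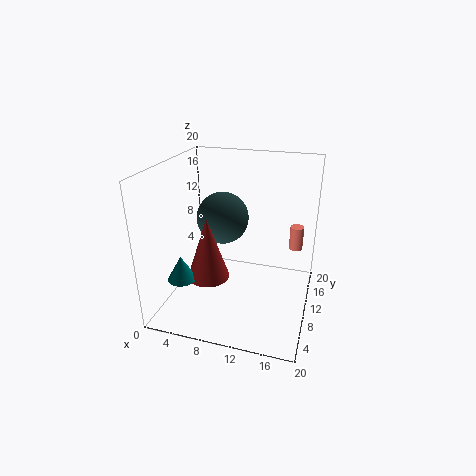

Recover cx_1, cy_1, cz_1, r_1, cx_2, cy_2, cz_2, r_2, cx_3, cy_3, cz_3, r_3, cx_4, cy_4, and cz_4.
cx_1 = 3, cy_1 = 6, cz_1 = 4.5, r_1 = 2, cx_2 = 6, cy_2 = 8.5, cz_2 = 4, r_2 = 3, cx_3 = 17.5, cy_3 = 15, cz_3 = 7, r_3 = 1, cx_4 = 6, cy_4 = 15, cz_4 = 10.5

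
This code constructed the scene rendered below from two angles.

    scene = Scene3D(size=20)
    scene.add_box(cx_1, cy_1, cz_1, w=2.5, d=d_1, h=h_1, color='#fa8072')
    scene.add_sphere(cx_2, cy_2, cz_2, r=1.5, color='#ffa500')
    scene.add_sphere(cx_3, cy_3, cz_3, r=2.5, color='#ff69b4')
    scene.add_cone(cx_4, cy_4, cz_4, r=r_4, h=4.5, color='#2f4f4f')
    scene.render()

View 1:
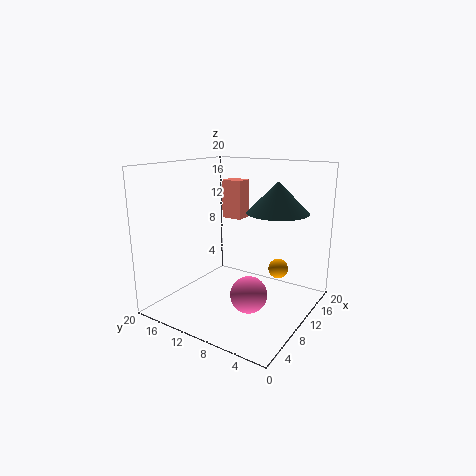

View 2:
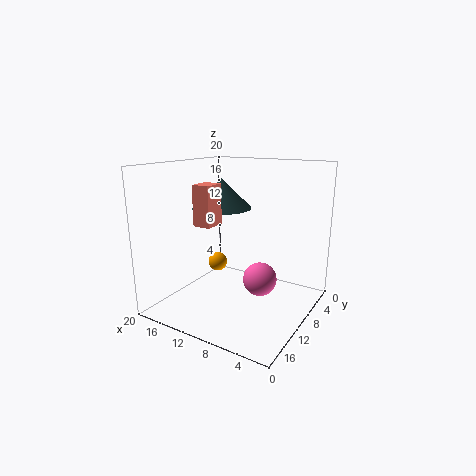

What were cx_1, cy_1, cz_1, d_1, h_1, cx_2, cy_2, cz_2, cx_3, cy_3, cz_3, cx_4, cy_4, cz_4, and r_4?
cx_1 = 12; cy_1 = 11; cz_1 = 12; d_1 = 3; h_1 = 5.5; cx_2 = 16; cy_2 = 6.5; cz_2 = 4; cx_3 = 8; cy_3 = 7; cz_3 = 3; cx_4 = 15; cy_4 = 6.5; cz_4 = 13; r_4 = 4.5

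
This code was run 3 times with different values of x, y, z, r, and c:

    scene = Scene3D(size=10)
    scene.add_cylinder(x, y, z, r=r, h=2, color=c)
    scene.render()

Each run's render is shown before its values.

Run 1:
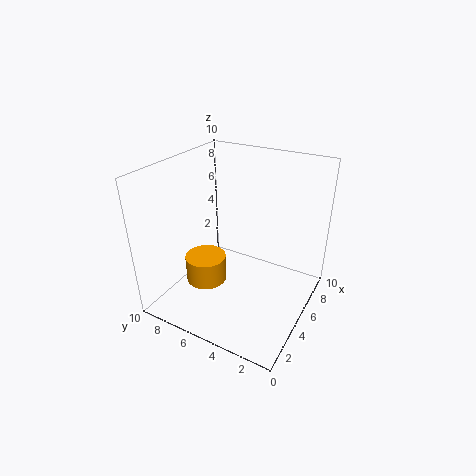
x = 4.5, y = 7.5, z = 1, r = 1.5, c = 'orange'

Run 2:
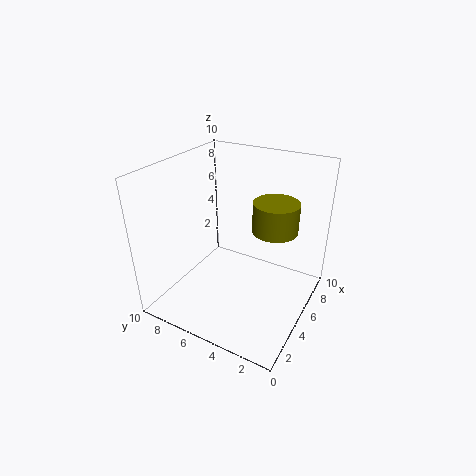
x = 5.5, y = 2.5, z = 6, r = 1.5, c = 'olive'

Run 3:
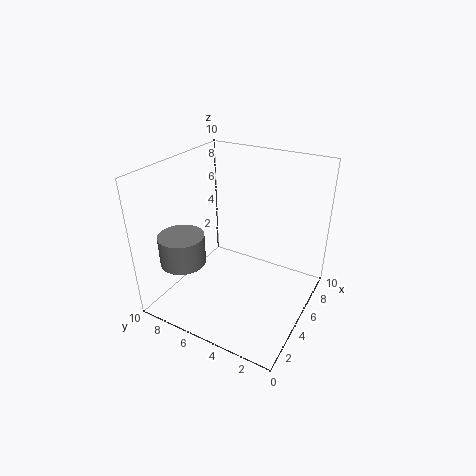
x = 2, y = 7.5, z = 4, r = 1.5, c = 'gray'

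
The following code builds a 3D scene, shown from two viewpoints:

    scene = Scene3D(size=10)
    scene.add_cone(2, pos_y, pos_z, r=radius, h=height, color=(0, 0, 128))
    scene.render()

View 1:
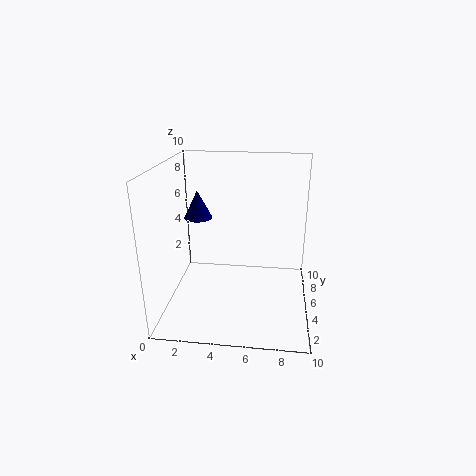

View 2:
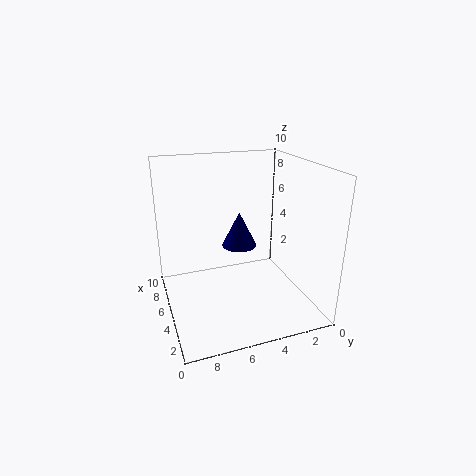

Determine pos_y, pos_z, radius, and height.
pos_y = 6, pos_z = 6, radius = 1, height = 2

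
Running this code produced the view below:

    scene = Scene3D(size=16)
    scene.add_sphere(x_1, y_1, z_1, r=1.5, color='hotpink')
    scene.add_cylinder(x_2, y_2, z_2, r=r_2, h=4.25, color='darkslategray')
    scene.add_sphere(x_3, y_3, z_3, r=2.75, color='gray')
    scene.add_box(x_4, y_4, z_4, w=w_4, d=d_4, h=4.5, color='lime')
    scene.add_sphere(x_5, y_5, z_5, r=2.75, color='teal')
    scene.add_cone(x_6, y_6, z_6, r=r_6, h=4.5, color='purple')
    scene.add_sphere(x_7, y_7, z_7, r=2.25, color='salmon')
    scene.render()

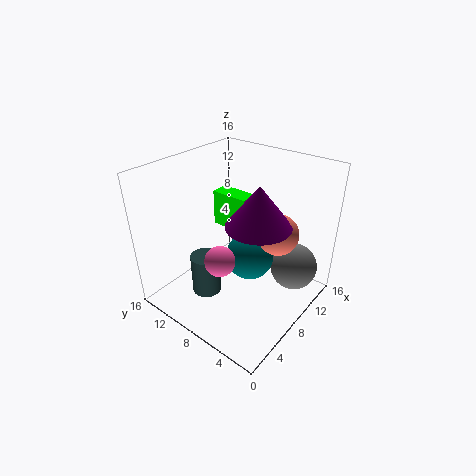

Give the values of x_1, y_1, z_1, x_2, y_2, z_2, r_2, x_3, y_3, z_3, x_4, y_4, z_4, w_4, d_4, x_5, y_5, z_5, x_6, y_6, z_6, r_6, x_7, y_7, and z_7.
x_1 = 3; y_1 = 6.25; z_1 = 8.5; x_2 = 3.25; y_2 = 8.5; z_2 = 3.75; r_2 = 1.5; x_3 = 12.75; y_3 = 3.25; z_3 = 3.5; x_4 = 11.25; y_4 = 9.75; z_4 = 6.25; w_4 = 2.25; d_4 = 4.75; x_5 = 9.25; y_5 = 7.25; z_5 = 5.25; x_6 = 8.25; y_6 = 5.5; z_6 = 10.25; r_6 = 3.5; x_7 = 10.25; y_7 = 4.25; z_7 = 8.75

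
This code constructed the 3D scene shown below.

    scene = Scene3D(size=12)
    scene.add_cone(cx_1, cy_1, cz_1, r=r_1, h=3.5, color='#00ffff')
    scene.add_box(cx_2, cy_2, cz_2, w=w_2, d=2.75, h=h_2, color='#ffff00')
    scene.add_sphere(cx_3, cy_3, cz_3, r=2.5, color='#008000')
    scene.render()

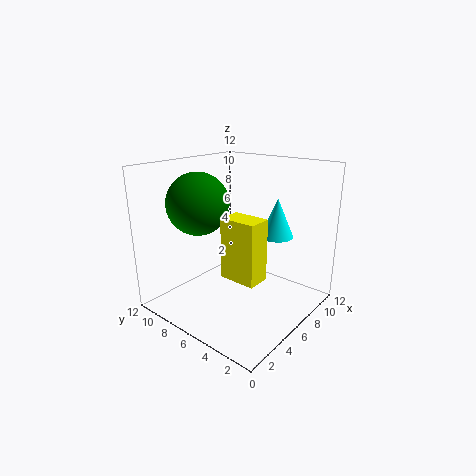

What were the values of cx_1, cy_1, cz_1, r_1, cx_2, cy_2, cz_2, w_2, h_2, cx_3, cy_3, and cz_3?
cx_1 = 10; cy_1 = 4.75; cz_1 = 5.25; r_1 = 1.5; cx_2 = 2.25; cy_2 = 1.75; cz_2 = 4.5; w_2 = 1.75; h_2 = 4.5; cx_3 = 3.75; cy_3 = 8.25; cz_3 = 9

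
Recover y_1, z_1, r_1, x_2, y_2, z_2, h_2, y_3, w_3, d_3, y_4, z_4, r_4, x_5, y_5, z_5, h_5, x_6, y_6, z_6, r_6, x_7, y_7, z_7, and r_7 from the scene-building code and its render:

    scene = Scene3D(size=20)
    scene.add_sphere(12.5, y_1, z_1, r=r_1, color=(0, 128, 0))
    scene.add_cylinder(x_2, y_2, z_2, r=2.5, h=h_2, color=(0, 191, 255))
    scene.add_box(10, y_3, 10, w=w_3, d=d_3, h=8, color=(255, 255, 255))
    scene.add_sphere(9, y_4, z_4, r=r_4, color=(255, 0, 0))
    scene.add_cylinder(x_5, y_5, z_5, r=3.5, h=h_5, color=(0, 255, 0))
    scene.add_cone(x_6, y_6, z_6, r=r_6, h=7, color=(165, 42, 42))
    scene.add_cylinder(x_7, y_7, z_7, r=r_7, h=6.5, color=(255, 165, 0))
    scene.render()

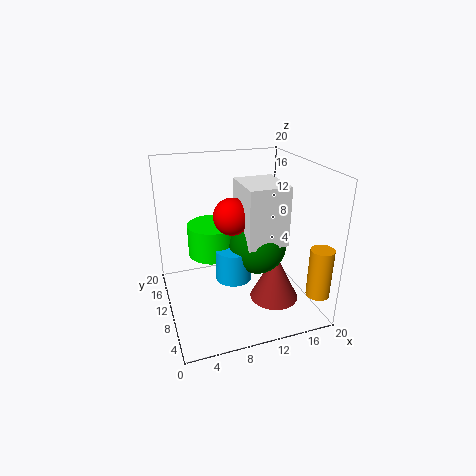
y_1 = 9, z_1 = 9, r_1 = 4, x_2 = 9, y_2 = 9, z_2 = 4.5, h_2 = 4.5, y_3 = 5.5, w_3 = 5.5, d_3 = 6.5, y_4 = 9.5, z_4 = 13.5, r_4 = 2.5, x_5 = 7, y_5 = 12.5, z_5 = 7, h_5 = 4.5, x_6 = 15, y_6 = 8, z_6 = 0.5, r_6 = 3.5, x_7 = 18, y_7 = 1.5, z_7 = 4.5, r_7 = 1.5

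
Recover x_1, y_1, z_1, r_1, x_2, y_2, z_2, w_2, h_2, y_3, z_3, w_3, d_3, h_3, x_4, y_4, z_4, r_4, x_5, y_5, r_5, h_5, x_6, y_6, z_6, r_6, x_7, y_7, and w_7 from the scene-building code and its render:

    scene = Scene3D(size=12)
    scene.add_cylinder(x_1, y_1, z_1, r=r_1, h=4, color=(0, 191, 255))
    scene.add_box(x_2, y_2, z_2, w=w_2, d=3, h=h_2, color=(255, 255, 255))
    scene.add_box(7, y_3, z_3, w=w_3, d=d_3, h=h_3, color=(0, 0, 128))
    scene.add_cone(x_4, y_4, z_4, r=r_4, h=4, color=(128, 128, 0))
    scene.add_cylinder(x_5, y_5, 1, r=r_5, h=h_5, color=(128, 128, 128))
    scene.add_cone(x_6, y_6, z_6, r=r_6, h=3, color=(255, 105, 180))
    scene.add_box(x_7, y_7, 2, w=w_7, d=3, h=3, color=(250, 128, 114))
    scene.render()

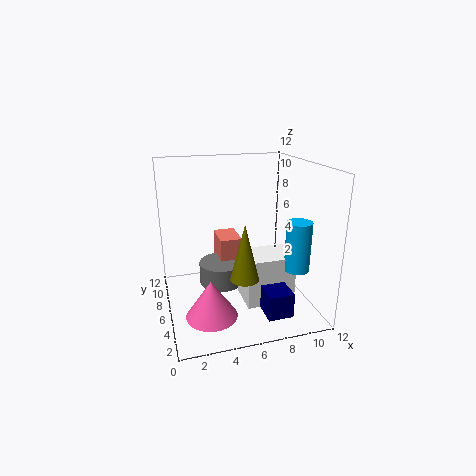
x_1 = 10, y_1 = 3, z_1 = 4, r_1 = 1, x_2 = 6, y_2 = 3, z_2 = 1, w_2 = 4, h_2 = 4, y_3 = 1, z_3 = 1, w_3 = 2, d_3 = 4, h_3 = 2, x_4 = 5, y_4 = 1, z_4 = 5, r_4 = 1, x_5 = 5, y_5 = 8, r_5 = 2, h_5 = 2, x_6 = 3, y_6 = 3, z_6 = 1, r_6 = 2, x_7 = 5, y_7 = 8, w_7 = 2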